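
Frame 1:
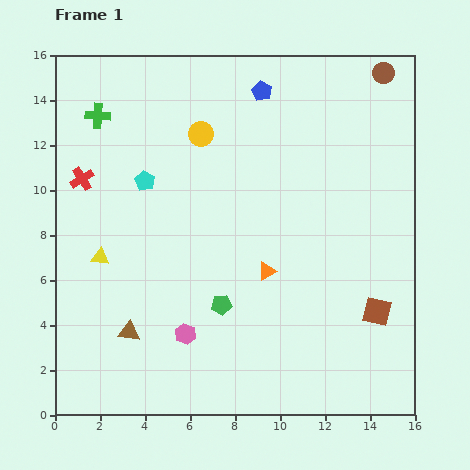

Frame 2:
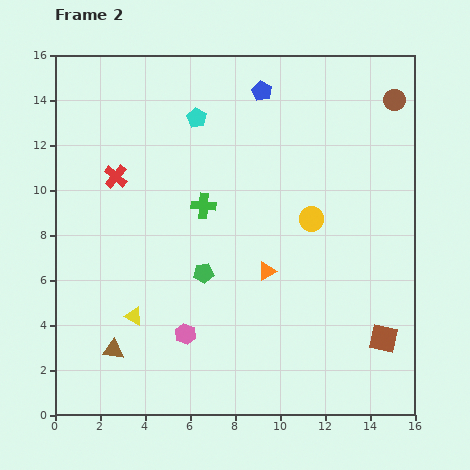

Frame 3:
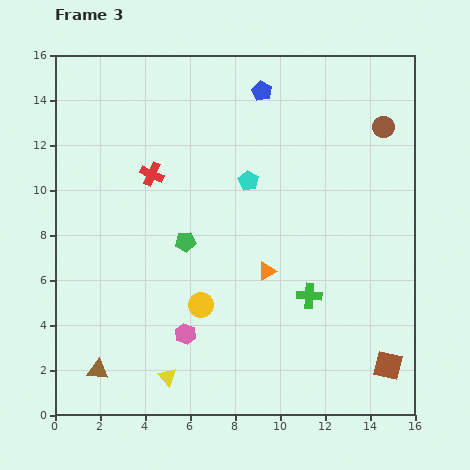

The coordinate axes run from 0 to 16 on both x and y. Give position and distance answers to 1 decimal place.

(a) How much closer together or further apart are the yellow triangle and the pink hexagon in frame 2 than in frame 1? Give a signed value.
-2.7

Distance in frame 1: 5.1. Distance in frame 2: 2.4.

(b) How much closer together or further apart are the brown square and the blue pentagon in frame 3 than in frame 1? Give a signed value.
+2.4

Distance in frame 1: 11.0. Distance in frame 3: 13.4.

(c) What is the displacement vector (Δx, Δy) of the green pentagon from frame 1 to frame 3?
(-1.6, 2.8)

The green pentagon was at (7.4, 4.9) in frame 1 and (5.8, 7.7) in frame 3.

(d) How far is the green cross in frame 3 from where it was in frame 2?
6.2

The green cross moved from (6.6, 9.3) to (11.3, 5.3), a distance of √(4.7² + 4.0²) ≈ 6.2.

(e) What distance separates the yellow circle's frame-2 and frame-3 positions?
6.2

The yellow circle moved from (11.4, 8.7) to (6.5, 4.9), a distance of √(4.9² + 3.8²) ≈ 6.2.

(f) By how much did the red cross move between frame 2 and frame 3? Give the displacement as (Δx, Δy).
(1.6, 0.1)

The red cross was at (2.7, 10.6) in frame 2 and (4.3, 10.7) in frame 3.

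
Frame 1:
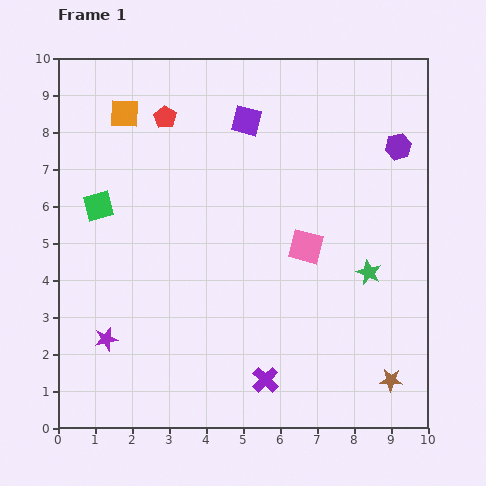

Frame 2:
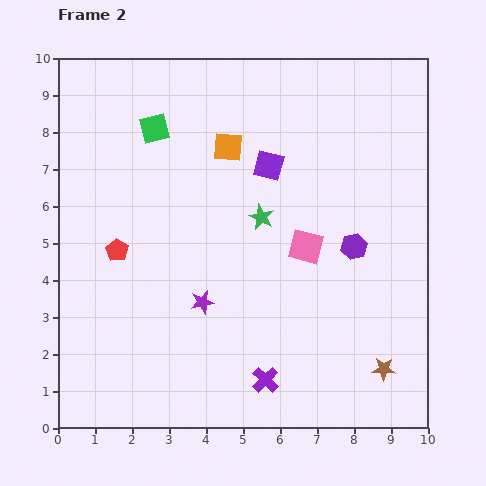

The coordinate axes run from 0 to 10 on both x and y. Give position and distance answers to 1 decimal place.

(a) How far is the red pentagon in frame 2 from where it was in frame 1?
3.8

The red pentagon moved from (2.9, 8.4) to (1.6, 4.8), a distance of √(1.3² + 3.6²) ≈ 3.8.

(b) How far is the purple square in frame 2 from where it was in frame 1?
1.3

The purple square moved from (5.1, 8.3) to (5.7, 7.1), a distance of √(0.6² + 1.2²) ≈ 1.3.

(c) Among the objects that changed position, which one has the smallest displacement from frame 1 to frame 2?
the brown star

(moved 0.4)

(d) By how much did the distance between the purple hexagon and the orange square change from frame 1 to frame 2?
-3.2

Distance in frame 1: 7.5. Distance in frame 2: 4.3.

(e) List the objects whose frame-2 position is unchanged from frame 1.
the pink square, the purple cross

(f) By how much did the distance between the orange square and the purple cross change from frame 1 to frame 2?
-1.7

Distance in frame 1: 8.1. Distance in frame 2: 6.4.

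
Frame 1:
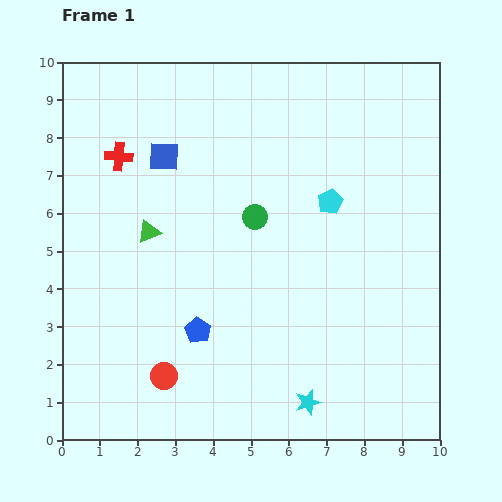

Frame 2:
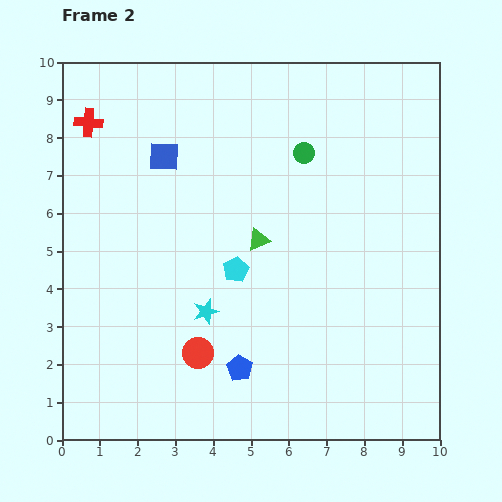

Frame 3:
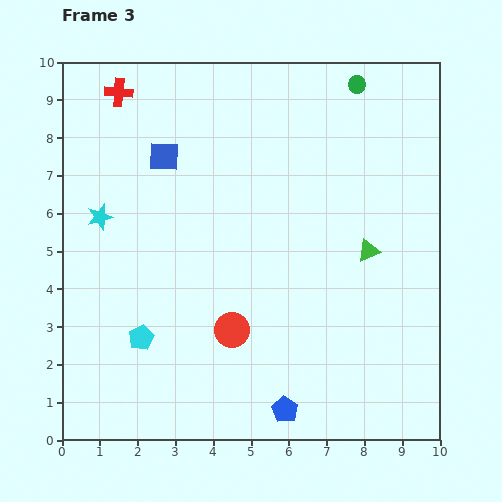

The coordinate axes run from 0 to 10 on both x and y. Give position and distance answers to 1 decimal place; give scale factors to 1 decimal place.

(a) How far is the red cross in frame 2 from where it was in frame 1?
1.2

The red cross moved from (1.5, 7.5) to (0.7, 8.4), a distance of √(0.8² + 0.9²) ≈ 1.2.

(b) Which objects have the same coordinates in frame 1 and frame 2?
the blue square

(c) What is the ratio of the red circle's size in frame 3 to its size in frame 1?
1.3×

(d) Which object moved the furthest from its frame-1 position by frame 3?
the cyan star

(moved 7.4; next 6.2)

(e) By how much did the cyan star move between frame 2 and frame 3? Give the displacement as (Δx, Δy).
(-2.8, 2.5)

The cyan star was at (3.8, 3.4) in frame 2 and (1.0, 5.9) in frame 3.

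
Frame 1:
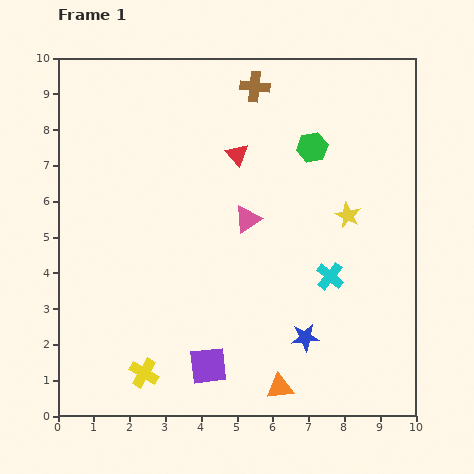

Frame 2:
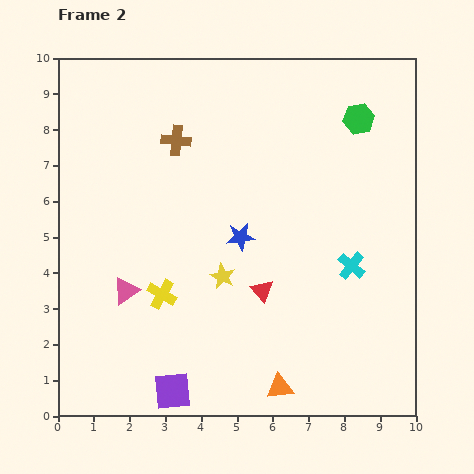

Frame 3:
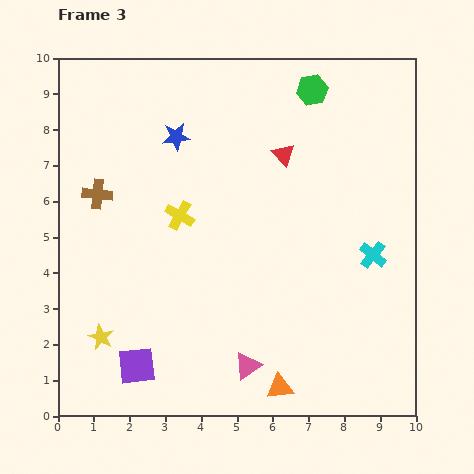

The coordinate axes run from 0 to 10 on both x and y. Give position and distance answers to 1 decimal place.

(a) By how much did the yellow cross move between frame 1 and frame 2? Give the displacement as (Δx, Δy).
(0.5, 2.2)

The yellow cross was at (2.4, 1.2) in frame 1 and (2.9, 3.4) in frame 2.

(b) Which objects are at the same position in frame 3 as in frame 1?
the orange triangle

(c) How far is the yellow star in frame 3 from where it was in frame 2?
3.8

The yellow star moved from (4.6, 3.9) to (1.2, 2.2), a distance of √(3.4² + 1.7²) ≈ 3.8.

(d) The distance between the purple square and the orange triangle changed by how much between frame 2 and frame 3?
+1.0

Distance in frame 2: 3.0. Distance in frame 3: 4.0.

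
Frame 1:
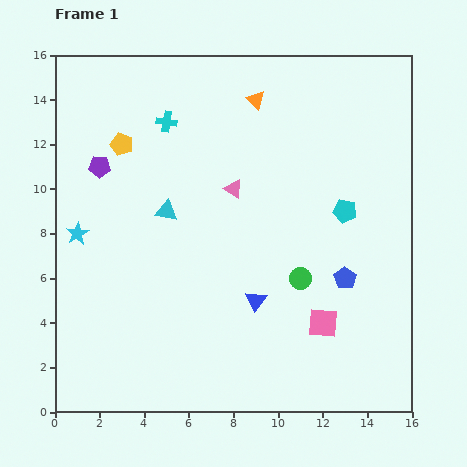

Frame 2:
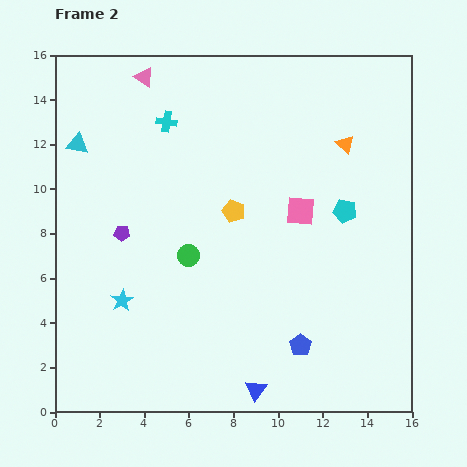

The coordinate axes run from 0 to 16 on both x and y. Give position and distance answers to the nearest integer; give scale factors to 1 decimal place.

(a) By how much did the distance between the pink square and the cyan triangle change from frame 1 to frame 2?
+1

Distance in frame 1: 9. Distance in frame 2: 10.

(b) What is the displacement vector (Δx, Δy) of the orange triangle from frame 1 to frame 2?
(4, -2)

The orange triangle was at (9, 14) in frame 1 and (13, 12) in frame 2.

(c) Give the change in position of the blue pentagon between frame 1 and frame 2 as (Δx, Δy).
(-2, -3)

The blue pentagon was at (13, 6) in frame 1 and (11, 3) in frame 2.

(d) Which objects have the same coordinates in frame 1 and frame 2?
the cyan cross, the cyan pentagon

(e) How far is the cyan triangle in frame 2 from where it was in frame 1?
5

The cyan triangle moved from (5, 9) to (1, 12), a distance of √(4² + 3²) ≈ 5.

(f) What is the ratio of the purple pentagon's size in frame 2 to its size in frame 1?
0.7×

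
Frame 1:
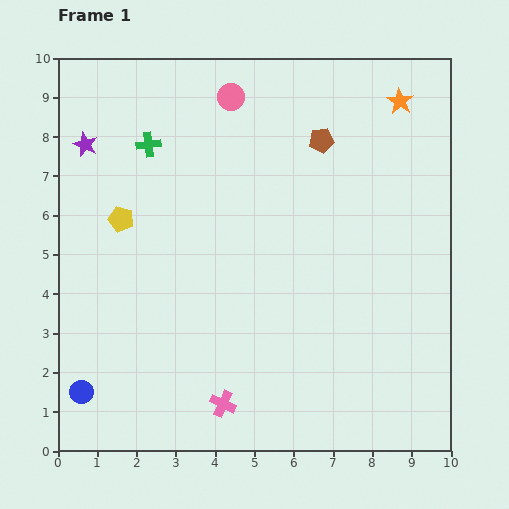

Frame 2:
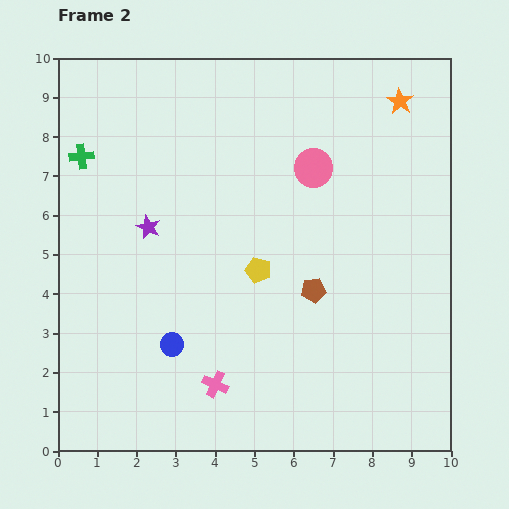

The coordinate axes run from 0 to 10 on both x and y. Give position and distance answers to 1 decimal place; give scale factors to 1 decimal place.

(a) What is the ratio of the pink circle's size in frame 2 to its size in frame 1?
1.4×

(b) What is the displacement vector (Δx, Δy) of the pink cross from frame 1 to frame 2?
(-0.2, 0.5)

The pink cross was at (4.2, 1.2) in frame 1 and (4.0, 1.7) in frame 2.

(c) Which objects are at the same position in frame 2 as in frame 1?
the orange star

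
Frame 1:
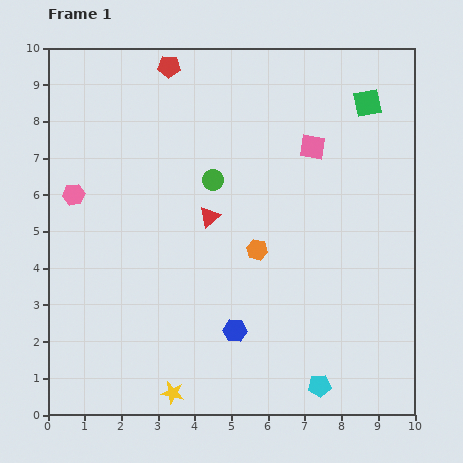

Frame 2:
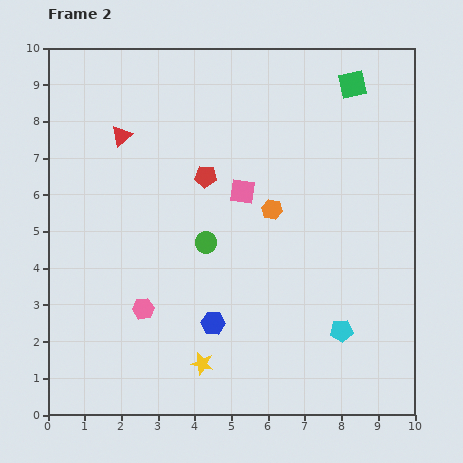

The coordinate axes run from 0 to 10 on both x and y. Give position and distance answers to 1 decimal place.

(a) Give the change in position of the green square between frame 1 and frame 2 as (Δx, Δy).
(-0.4, 0.5)

The green square was at (8.7, 8.5) in frame 1 and (8.3, 9.0) in frame 2.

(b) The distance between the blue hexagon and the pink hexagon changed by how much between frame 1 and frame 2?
-3.8

Distance in frame 1: 5.7. Distance in frame 2: 1.9.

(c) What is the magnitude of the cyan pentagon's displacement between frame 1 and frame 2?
1.6

The cyan pentagon moved from (7.4, 0.8) to (8.0, 2.3), a distance of √(0.6² + 1.5²) ≈ 1.6.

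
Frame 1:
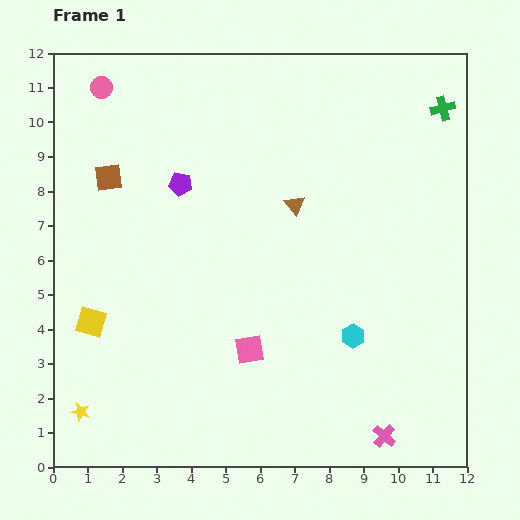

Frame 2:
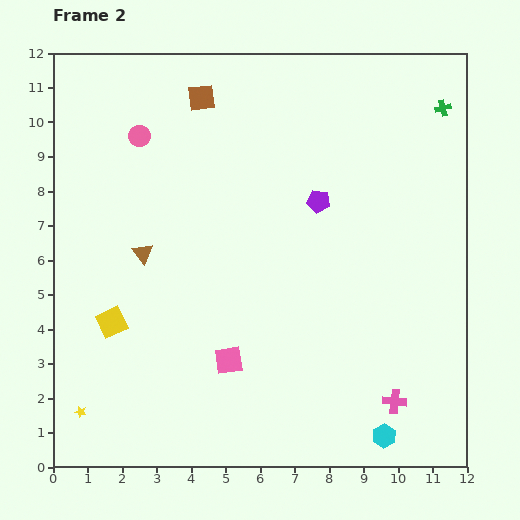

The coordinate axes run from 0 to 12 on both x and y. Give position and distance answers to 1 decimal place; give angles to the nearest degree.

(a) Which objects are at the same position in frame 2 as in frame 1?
the yellow star, the green cross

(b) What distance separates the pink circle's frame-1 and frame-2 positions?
1.8

The pink circle moved from (1.4, 11.0) to (2.5, 9.6), a distance of √(1.1² + 1.4²) ≈ 1.8.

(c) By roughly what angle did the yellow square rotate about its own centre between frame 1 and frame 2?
40° counter-clockwise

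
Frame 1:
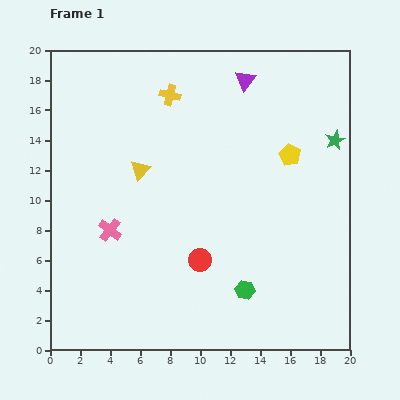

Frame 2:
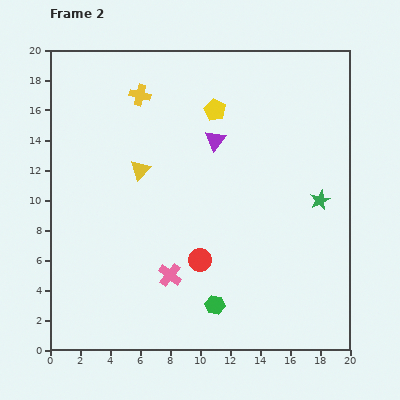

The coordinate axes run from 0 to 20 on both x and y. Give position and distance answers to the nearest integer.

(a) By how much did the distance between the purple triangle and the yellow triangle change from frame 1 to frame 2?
-4

Distance in frame 1: 9. Distance in frame 2: 5.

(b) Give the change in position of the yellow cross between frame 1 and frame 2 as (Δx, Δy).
(-2, 0)

The yellow cross was at (8, 17) in frame 1 and (6, 17) in frame 2.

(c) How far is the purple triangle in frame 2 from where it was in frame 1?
4

The purple triangle moved from (13, 18) to (11, 14), a distance of √(2² + 4²) ≈ 4.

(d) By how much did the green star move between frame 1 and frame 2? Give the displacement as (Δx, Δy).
(-1, -4)

The green star was at (19, 14) in frame 1 and (18, 10) in frame 2.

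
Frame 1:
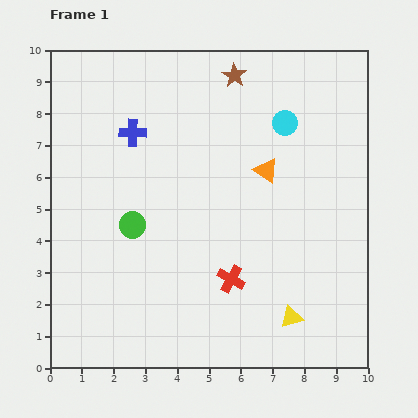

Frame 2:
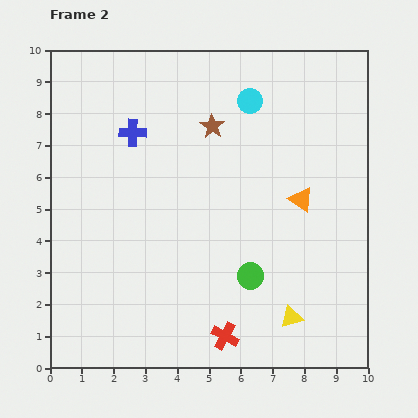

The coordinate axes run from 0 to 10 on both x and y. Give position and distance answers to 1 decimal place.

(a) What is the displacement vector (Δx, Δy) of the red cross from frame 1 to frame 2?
(-0.2, -1.8)

The red cross was at (5.7, 2.8) in frame 1 and (5.5, 1.0) in frame 2.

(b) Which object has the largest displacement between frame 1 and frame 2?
the green circle

(moved 4.0; next 1.8)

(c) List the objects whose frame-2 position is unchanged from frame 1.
the blue cross, the yellow triangle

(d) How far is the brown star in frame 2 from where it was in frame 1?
1.7

The brown star moved from (5.8, 9.2) to (5.1, 7.6), a distance of √(0.7² + 1.6²) ≈ 1.7.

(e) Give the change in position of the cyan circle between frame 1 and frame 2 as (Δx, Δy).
(-1.1, 0.7)

The cyan circle was at (7.4, 7.7) in frame 1 and (6.3, 8.4) in frame 2.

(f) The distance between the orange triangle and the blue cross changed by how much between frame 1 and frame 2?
+1.3

Distance in frame 1: 4.4. Distance in frame 2: 5.7.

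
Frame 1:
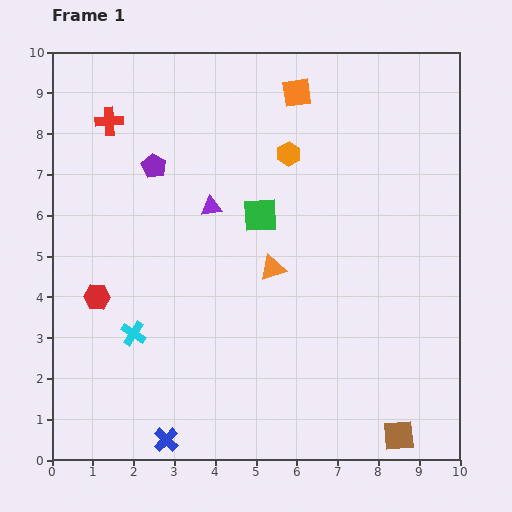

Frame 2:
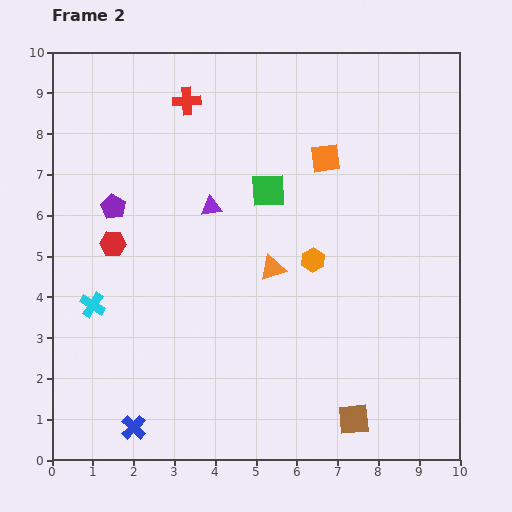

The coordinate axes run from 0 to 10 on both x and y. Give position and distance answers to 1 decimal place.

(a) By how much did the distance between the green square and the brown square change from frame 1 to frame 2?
-0.4

Distance in frame 1: 6.4. Distance in frame 2: 6.0.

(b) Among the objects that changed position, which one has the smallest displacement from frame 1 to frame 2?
the green square

(moved 0.6)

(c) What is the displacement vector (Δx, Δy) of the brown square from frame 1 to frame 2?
(-1.1, 0.4)

The brown square was at (8.5, 0.6) in frame 1 and (7.4, 1.0) in frame 2.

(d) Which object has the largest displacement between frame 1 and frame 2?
the orange hexagon

(moved 2.7; next 2.0)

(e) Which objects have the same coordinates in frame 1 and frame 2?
the orange triangle, the purple triangle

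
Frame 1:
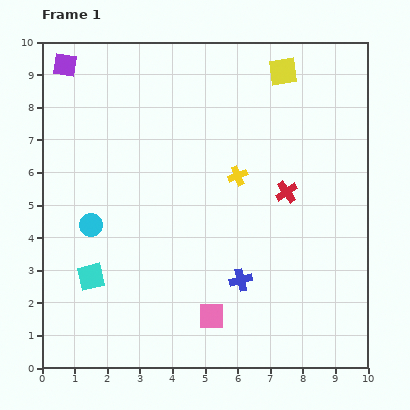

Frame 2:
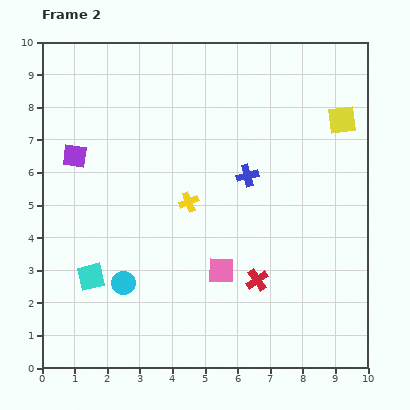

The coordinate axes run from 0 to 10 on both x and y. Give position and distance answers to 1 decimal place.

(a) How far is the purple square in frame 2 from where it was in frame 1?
2.8

The purple square moved from (0.7, 9.3) to (1.0, 6.5), a distance of √(0.3² + 2.8²) ≈ 2.8.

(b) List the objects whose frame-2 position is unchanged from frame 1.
the cyan square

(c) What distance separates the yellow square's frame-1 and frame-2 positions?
2.3

The yellow square moved from (7.4, 9.1) to (9.2, 7.6), a distance of √(1.8² + 1.5²) ≈ 2.3.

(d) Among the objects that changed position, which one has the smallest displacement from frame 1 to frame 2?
the pink square

(moved 1.4)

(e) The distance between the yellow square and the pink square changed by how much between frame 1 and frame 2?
-1.9

Distance in frame 1: 7.8. Distance in frame 2: 5.9.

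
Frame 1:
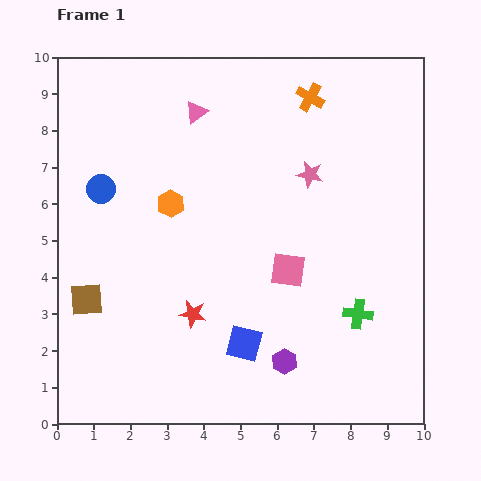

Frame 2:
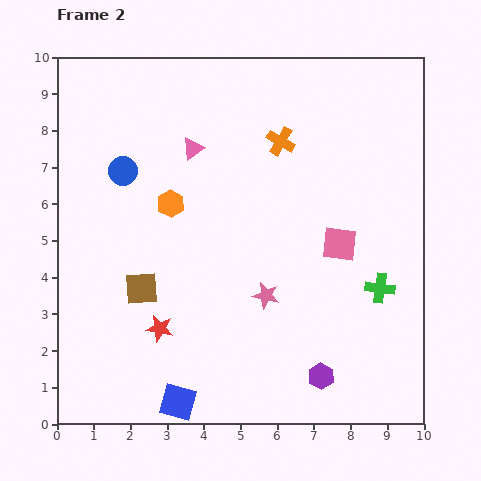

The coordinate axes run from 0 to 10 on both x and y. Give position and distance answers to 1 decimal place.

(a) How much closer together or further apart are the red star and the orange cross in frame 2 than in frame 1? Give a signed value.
-0.6

Distance in frame 1: 6.7. Distance in frame 2: 6.1.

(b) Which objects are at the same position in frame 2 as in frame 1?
the orange hexagon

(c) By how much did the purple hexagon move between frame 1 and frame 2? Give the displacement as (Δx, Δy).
(1.0, -0.4)

The purple hexagon was at (6.2, 1.7) in frame 1 and (7.2, 1.3) in frame 2.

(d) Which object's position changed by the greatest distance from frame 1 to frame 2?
the pink star

(moved 3.5; next 2.4)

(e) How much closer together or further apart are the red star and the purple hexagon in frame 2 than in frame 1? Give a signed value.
+1.8

Distance in frame 1: 2.8. Distance in frame 2: 4.6.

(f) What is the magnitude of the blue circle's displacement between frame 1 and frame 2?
0.8

The blue circle moved from (1.2, 6.4) to (1.8, 6.9), a distance of √(0.6² + 0.5²) ≈ 0.8.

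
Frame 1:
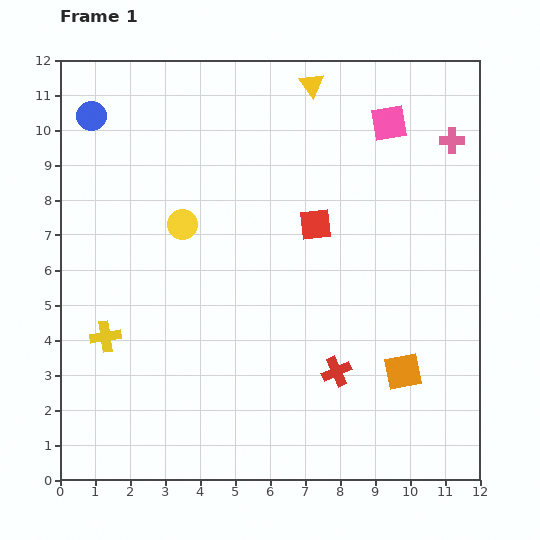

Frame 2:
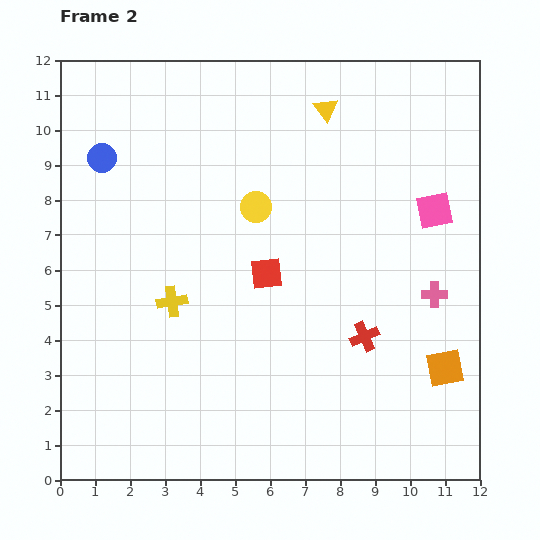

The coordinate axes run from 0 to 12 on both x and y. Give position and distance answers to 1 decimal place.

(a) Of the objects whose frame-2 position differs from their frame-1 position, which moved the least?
the yellow triangle

(moved 0.8)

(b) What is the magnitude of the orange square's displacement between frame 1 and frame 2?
1.2

The orange square moved from (9.8, 3.1) to (11.0, 3.2), a distance of √(1.2² + 0.1²) ≈ 1.2.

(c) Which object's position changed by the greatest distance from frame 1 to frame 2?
the pink cross

(moved 4.4; next 2.8)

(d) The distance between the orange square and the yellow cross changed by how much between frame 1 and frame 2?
-0.6

Distance in frame 1: 8.6. Distance in frame 2: 8.0.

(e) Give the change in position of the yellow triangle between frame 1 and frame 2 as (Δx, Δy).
(0.4, -0.7)

The yellow triangle was at (7.2, 11.3) in frame 1 and (7.6, 10.6) in frame 2.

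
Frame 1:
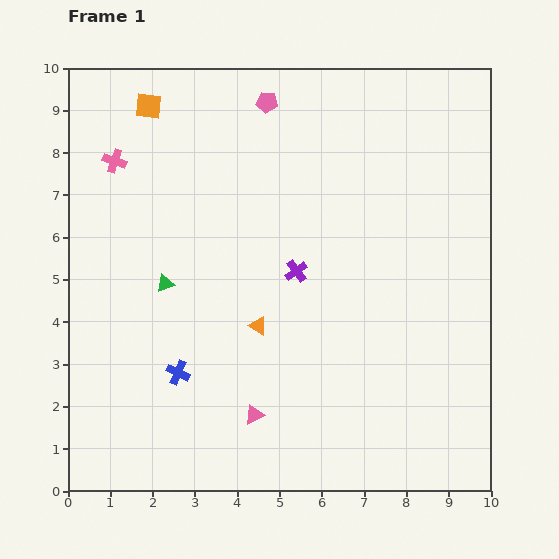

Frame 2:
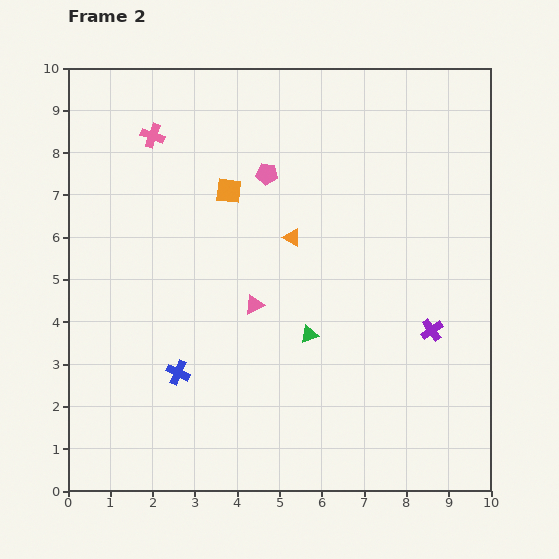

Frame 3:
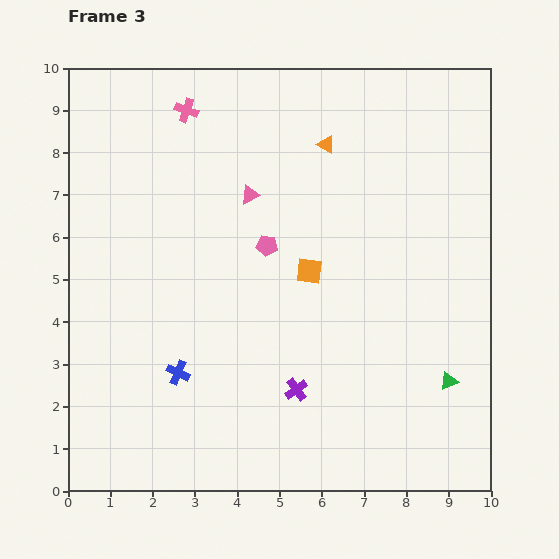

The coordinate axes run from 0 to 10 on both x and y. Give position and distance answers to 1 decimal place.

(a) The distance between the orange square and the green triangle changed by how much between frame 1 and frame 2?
-0.3

Distance in frame 1: 4.2. Distance in frame 2: 3.9.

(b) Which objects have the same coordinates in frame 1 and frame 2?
the blue cross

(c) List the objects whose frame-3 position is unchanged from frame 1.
the blue cross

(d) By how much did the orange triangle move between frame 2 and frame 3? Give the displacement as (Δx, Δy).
(0.8, 2.2)

The orange triangle was at (5.3, 6.0) in frame 2 and (6.1, 8.2) in frame 3.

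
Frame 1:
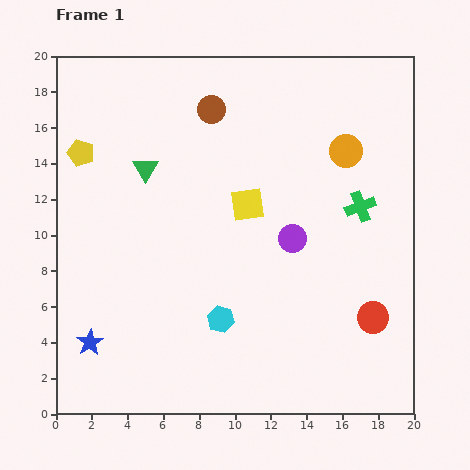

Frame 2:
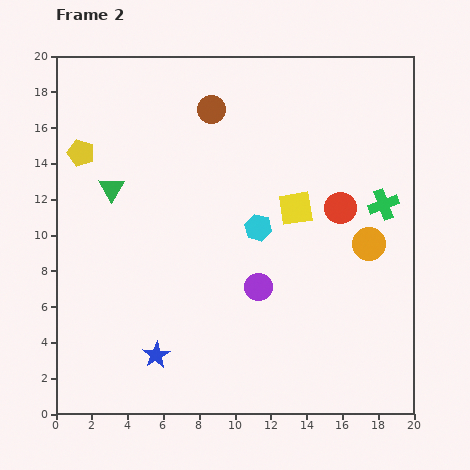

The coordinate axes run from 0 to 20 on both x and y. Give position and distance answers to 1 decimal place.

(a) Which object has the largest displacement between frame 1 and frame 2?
the red circle

(moved 6.4; next 5.5)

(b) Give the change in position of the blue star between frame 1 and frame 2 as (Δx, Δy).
(3.7, -0.7)

The blue star was at (1.9, 4.0) in frame 1 and (5.6, 3.3) in frame 2.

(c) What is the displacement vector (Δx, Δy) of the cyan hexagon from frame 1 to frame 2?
(2.1, 5.1)

The cyan hexagon was at (9.2, 5.3) in frame 1 and (11.3, 10.4) in frame 2.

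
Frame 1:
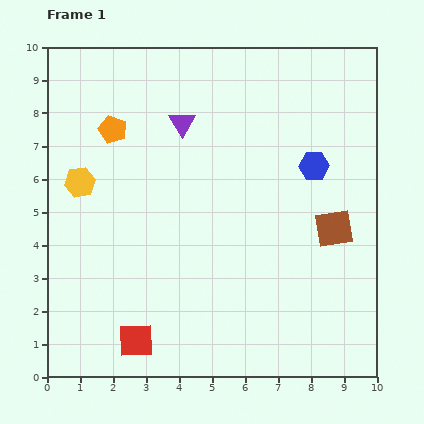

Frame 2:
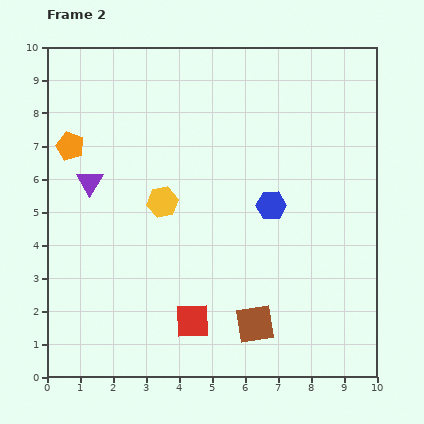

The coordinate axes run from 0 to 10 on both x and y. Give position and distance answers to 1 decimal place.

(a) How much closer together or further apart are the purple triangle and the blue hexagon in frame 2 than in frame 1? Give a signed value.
+1.3

Distance in frame 1: 4.2. Distance in frame 2: 5.5.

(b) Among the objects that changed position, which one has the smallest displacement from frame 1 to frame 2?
the orange pentagon

(moved 1.4)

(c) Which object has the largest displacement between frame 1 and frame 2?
the brown square

(moved 3.8; next 3.3)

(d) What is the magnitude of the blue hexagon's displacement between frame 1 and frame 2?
1.8

The blue hexagon moved from (8.1, 6.4) to (6.8, 5.2), a distance of √(1.3² + 1.2²) ≈ 1.8.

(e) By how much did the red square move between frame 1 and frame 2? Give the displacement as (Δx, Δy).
(1.7, 0.6)

The red square was at (2.7, 1.1) in frame 1 and (4.4, 1.7) in frame 2.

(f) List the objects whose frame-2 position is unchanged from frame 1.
none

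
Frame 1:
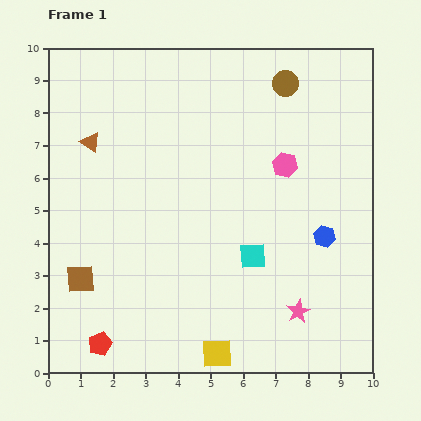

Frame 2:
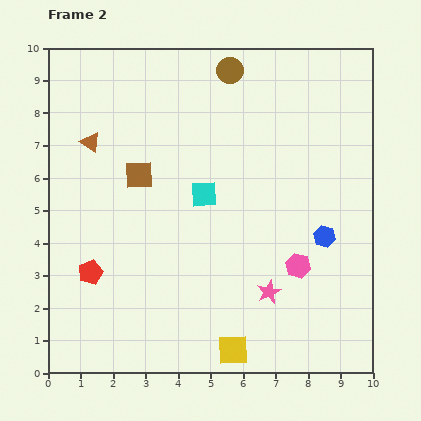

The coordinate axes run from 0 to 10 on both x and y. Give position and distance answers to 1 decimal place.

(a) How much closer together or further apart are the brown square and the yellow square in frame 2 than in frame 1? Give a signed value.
+1.3

Distance in frame 1: 4.8. Distance in frame 2: 6.1.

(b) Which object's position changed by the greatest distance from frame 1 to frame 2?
the brown square

(moved 3.7; next 3.1)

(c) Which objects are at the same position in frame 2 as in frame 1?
the brown triangle, the blue hexagon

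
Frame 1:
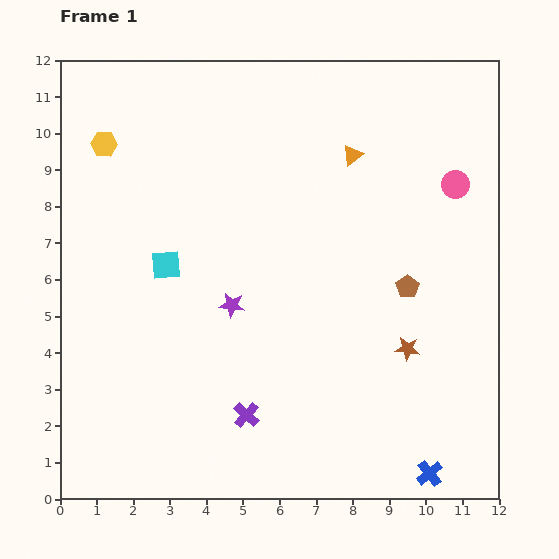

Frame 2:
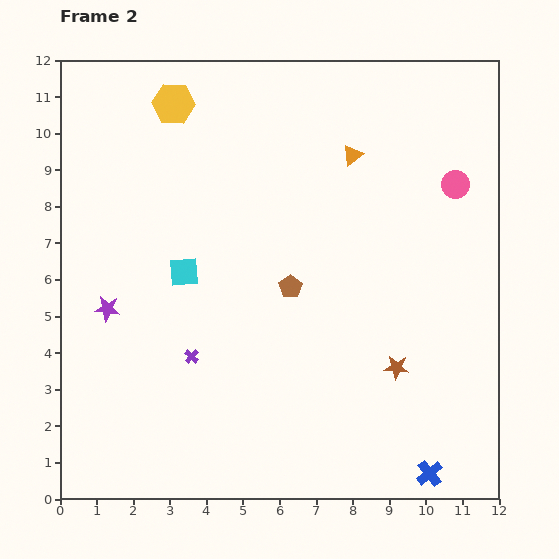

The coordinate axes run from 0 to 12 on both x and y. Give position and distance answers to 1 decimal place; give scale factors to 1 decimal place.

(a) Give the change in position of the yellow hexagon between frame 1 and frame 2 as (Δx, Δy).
(1.9, 1.1)

The yellow hexagon was at (1.2, 9.7) in frame 1 and (3.1, 10.8) in frame 2.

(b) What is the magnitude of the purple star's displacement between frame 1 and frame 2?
3.4

The purple star moved from (4.7, 5.3) to (1.3, 5.2), a distance of √(3.4² + 0.1²) ≈ 3.4.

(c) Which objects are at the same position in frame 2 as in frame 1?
the pink circle, the blue cross, the orange triangle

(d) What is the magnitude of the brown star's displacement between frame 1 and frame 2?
0.6

The brown star moved from (9.5, 4.1) to (9.2, 3.6), a distance of √(0.3² + 0.5²) ≈ 0.6.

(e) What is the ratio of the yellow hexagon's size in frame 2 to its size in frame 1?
1.6×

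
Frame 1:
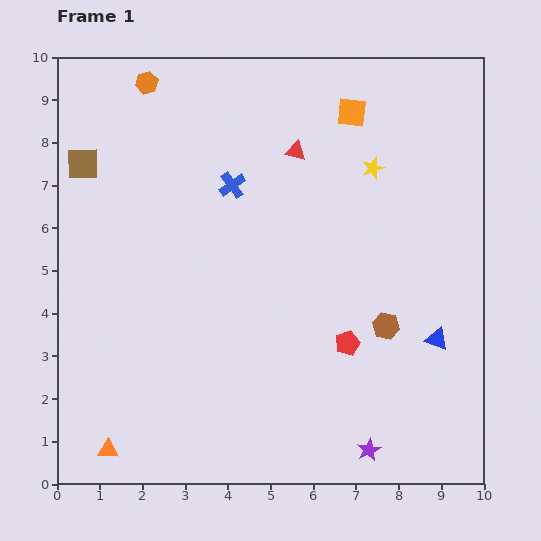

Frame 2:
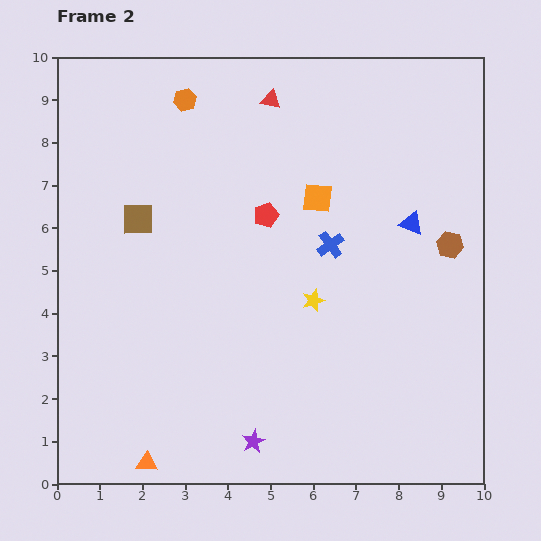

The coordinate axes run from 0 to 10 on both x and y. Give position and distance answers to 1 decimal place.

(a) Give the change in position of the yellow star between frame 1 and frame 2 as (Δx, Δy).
(-1.4, -3.1)

The yellow star was at (7.4, 7.4) in frame 1 and (6.0, 4.3) in frame 2.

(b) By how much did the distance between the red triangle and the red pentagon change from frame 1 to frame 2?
-2.0

Distance in frame 1: 4.7. Distance in frame 2: 2.7.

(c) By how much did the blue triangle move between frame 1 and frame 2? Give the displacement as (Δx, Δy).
(-0.6, 2.7)

The blue triangle was at (8.9, 3.4) in frame 1 and (8.3, 6.1) in frame 2.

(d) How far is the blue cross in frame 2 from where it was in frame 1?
2.7

The blue cross moved from (4.1, 7.0) to (6.4, 5.6), a distance of √(2.3² + 1.4²) ≈ 2.7.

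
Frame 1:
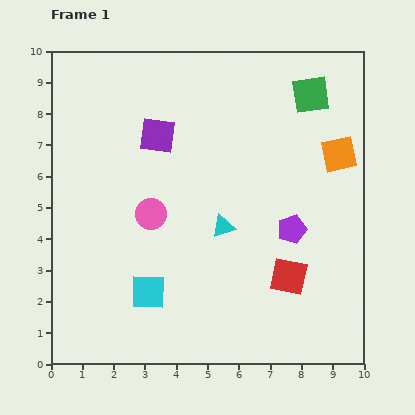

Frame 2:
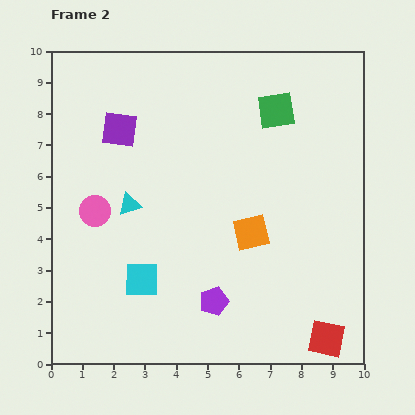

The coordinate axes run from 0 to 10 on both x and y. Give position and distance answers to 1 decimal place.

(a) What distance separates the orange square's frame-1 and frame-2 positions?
3.8

The orange square moved from (9.2, 6.7) to (6.4, 4.2), a distance of √(2.8² + 2.5²) ≈ 3.8.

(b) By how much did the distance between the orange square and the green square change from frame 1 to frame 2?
+1.9

Distance in frame 1: 2.1. Distance in frame 2: 4.0.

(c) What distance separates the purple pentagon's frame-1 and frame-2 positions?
3.4

The purple pentagon moved from (7.7, 4.3) to (5.2, 2.0), a distance of √(2.5² + 2.3²) ≈ 3.4.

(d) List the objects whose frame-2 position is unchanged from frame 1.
none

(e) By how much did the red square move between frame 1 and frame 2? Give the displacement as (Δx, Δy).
(1.2, -2.0)

The red square was at (7.6, 2.8) in frame 1 and (8.8, 0.8) in frame 2.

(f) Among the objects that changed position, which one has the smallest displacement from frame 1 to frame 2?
the cyan square

(moved 0.4)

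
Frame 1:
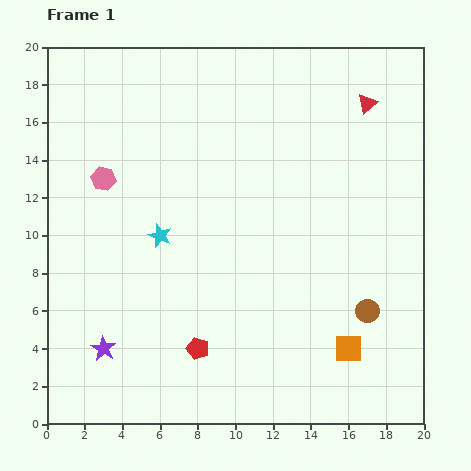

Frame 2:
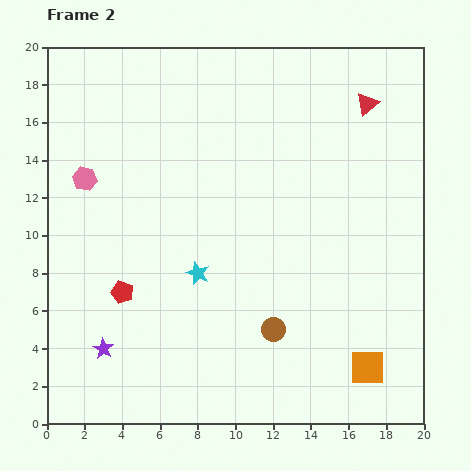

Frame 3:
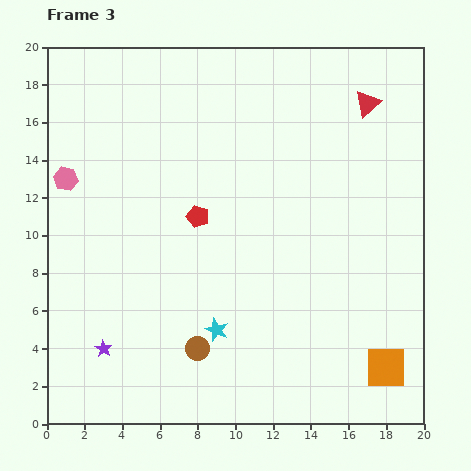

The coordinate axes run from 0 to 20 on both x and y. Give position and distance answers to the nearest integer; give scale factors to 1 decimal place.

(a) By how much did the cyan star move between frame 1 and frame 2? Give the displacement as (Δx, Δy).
(2, -2)

The cyan star was at (6, 10) in frame 1 and (8, 8) in frame 2.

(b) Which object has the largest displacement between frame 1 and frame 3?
the brown circle

(moved 9; next 7)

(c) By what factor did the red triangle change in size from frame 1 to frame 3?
1.4×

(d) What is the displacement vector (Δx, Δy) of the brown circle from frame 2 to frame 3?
(-4, -1)

The brown circle was at (12, 5) in frame 2 and (8, 4) in frame 3.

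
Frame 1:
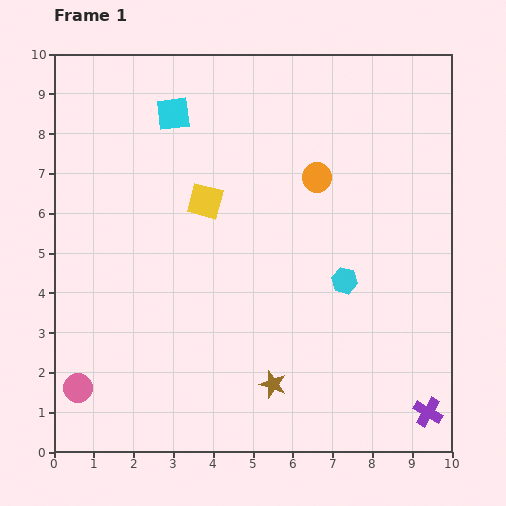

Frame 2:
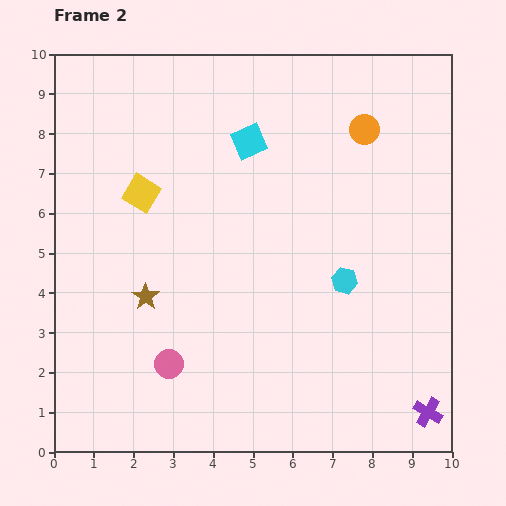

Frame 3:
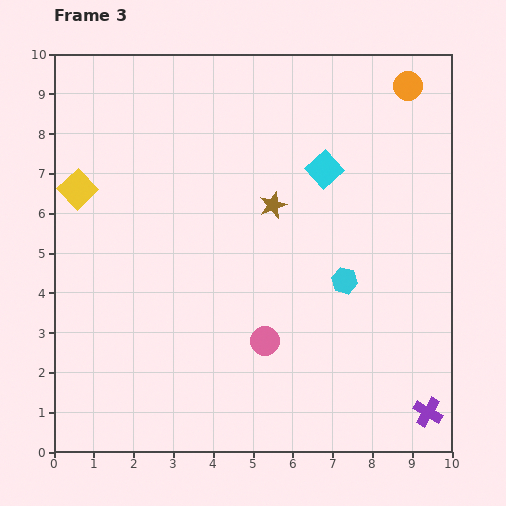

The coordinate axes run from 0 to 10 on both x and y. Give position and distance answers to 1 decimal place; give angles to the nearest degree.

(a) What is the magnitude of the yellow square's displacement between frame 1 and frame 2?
1.6

The yellow square moved from (3.8, 6.3) to (2.2, 6.5), a distance of √(1.6² + 0.2²) ≈ 1.6.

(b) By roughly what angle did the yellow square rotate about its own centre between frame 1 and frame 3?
32° clockwise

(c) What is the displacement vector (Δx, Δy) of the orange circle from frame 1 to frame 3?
(2.3, 2.3)

The orange circle was at (6.6, 6.9) in frame 1 and (8.9, 9.2) in frame 3.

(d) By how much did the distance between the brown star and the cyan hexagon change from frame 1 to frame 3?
-0.6

Distance in frame 1: 3.2. Distance in frame 3: 2.6.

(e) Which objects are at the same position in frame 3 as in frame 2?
the cyan hexagon, the purple cross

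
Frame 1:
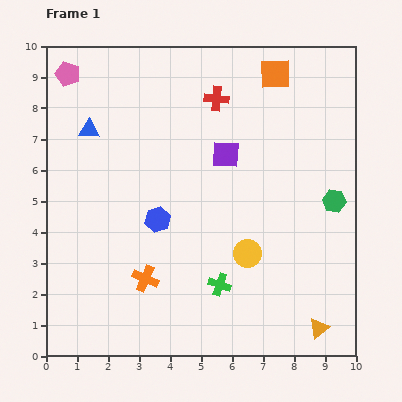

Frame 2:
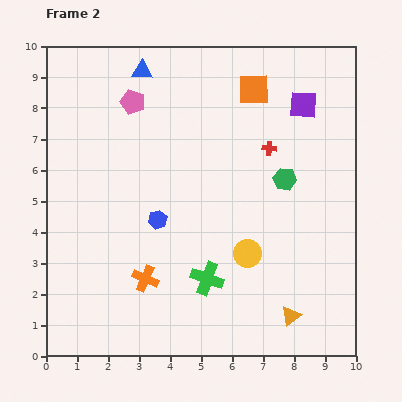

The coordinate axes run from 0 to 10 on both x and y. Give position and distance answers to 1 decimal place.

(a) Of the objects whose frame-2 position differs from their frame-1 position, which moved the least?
the green cross

(moved 0.4)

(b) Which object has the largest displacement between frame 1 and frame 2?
the purple square

(moved 3.0; next 2.5)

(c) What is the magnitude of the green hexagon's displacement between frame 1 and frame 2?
1.7

The green hexagon moved from (9.3, 5.0) to (7.7, 5.7), a distance of √(1.6² + 0.7²) ≈ 1.7.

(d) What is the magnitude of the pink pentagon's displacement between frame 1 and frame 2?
2.3

The pink pentagon moved from (0.7, 9.1) to (2.8, 8.2), a distance of √(2.1² + 0.9²) ≈ 2.3.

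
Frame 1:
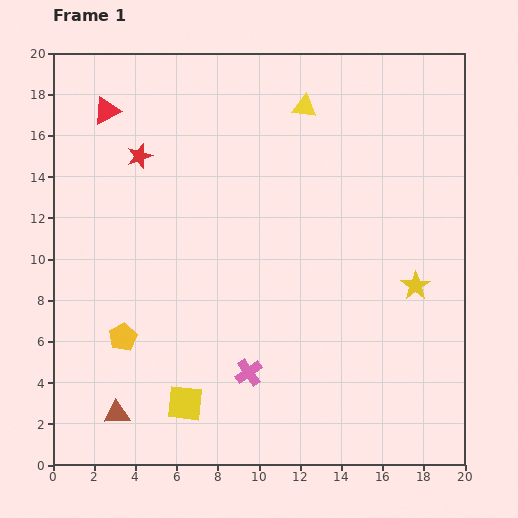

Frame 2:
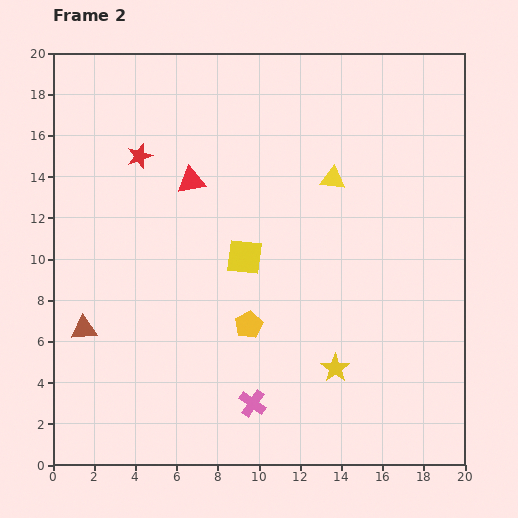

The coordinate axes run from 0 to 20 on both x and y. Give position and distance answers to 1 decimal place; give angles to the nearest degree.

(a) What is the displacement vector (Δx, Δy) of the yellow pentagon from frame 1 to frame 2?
(6.1, 0.6)

The yellow pentagon was at (3.4, 6.2) in frame 1 and (9.5, 6.8) in frame 2.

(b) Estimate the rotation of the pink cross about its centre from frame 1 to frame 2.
21° counter-clockwise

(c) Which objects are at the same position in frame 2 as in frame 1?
the red star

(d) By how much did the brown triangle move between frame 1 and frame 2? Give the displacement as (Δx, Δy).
(-1.6, 4.1)

The brown triangle was at (3.1, 2.5) in frame 1 and (1.5, 6.6) in frame 2.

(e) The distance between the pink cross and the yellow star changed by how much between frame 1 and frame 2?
-4.8

Distance in frame 1: 9.1. Distance in frame 2: 4.3.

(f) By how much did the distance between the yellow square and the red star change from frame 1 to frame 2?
-5.1

Distance in frame 1: 12.2. Distance in frame 2: 7.1.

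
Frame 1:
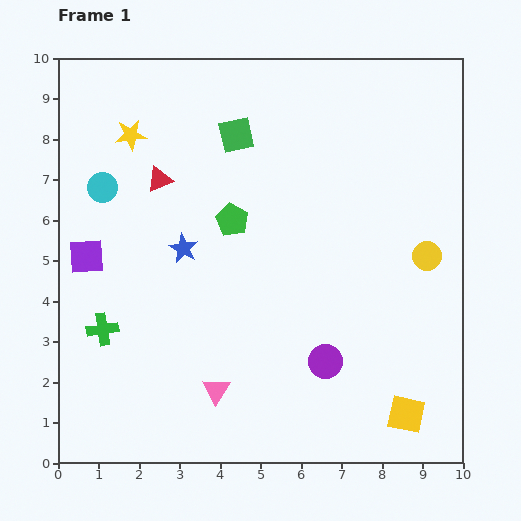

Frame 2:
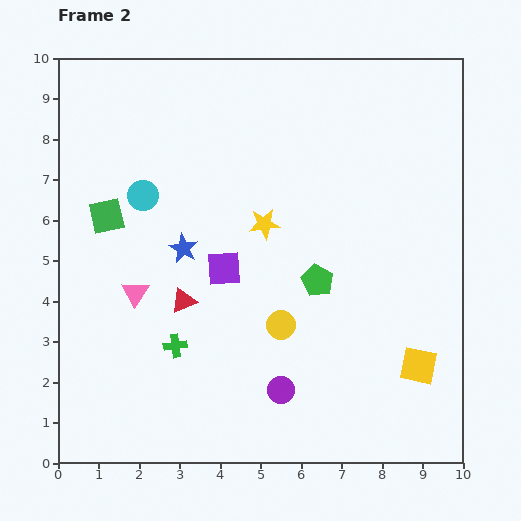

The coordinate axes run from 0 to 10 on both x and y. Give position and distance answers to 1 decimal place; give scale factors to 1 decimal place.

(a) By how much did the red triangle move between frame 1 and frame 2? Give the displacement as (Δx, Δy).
(0.6, -3.0)

The red triangle was at (2.5, 7.0) in frame 1 and (3.1, 4.0) in frame 2.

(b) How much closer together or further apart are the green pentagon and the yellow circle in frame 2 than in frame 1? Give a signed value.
-3.5

Distance in frame 1: 4.9. Distance in frame 2: 1.4.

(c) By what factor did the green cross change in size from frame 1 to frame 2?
0.7×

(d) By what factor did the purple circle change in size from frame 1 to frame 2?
0.8×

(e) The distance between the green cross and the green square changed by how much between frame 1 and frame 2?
-2.2

Distance in frame 1: 5.8. Distance in frame 2: 3.6.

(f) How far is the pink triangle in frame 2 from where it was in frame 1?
3.1

The pink triangle moved from (3.9, 1.8) to (1.9, 4.2), a distance of √(2.0² + 2.4²) ≈ 3.1.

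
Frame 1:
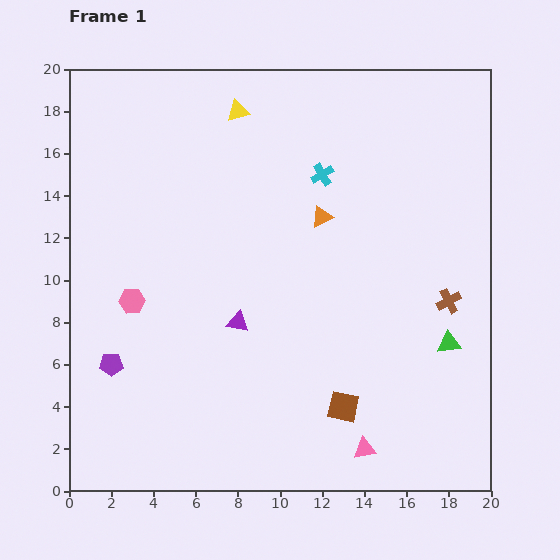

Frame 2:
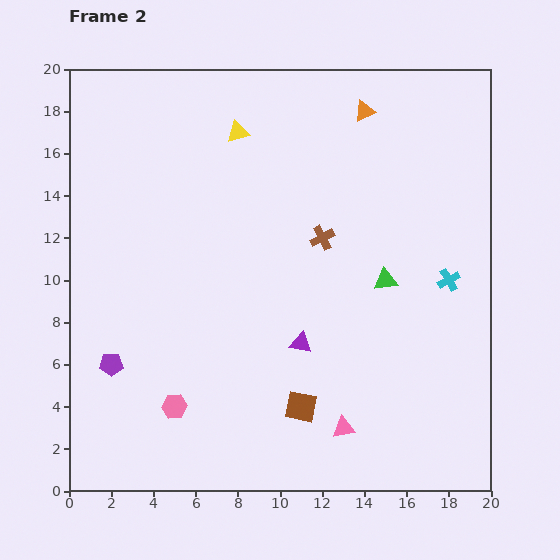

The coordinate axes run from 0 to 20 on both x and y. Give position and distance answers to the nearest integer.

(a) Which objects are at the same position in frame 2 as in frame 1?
the purple pentagon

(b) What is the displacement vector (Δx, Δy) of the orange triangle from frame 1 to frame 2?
(2, 5)

The orange triangle was at (12, 13) in frame 1 and (14, 18) in frame 2.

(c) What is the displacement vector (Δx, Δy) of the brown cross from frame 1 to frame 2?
(-6, 3)

The brown cross was at (18, 9) in frame 1 and (12, 12) in frame 2.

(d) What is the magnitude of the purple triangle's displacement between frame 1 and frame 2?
3

The purple triangle moved from (8, 8) to (11, 7), a distance of √(3² + 1²) ≈ 3.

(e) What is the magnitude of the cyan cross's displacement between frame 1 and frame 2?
8

The cyan cross moved from (12, 15) to (18, 10), a distance of √(6² + 5²) ≈ 8.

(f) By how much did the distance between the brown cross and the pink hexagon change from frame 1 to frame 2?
-4

Distance in frame 1: 15. Distance in frame 2: 11.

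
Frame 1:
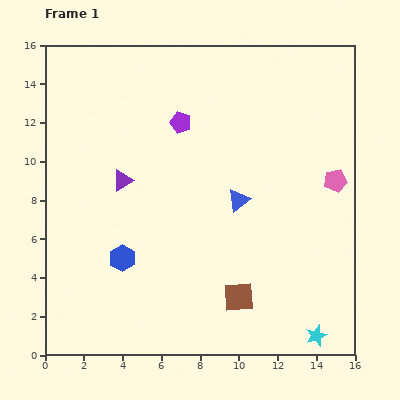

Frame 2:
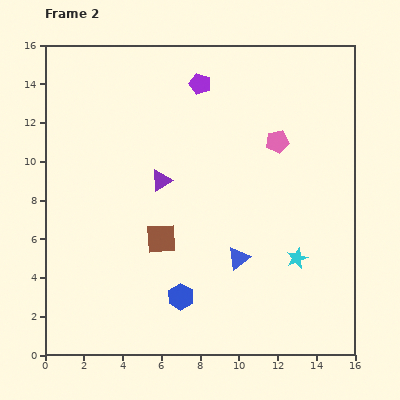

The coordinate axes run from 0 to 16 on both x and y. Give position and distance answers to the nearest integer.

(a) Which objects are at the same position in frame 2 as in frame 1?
none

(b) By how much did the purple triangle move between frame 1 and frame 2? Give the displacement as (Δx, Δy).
(2, 0)

The purple triangle was at (4, 9) in frame 1 and (6, 9) in frame 2.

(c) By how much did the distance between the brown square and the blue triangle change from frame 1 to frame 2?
-1

Distance in frame 1: 5. Distance in frame 2: 4.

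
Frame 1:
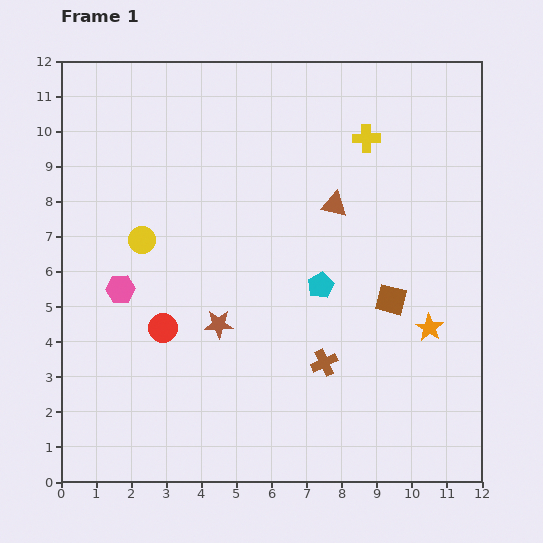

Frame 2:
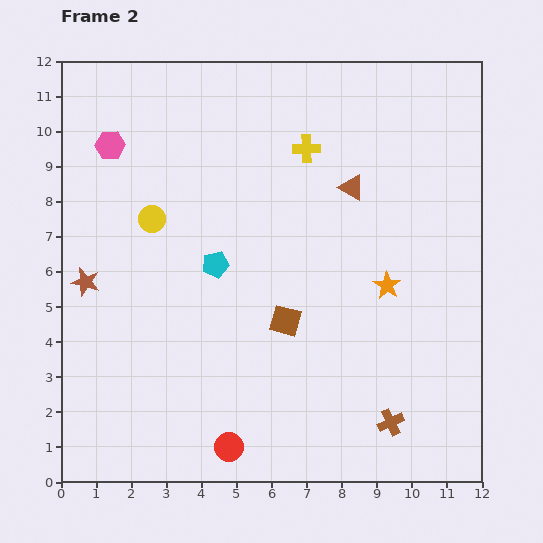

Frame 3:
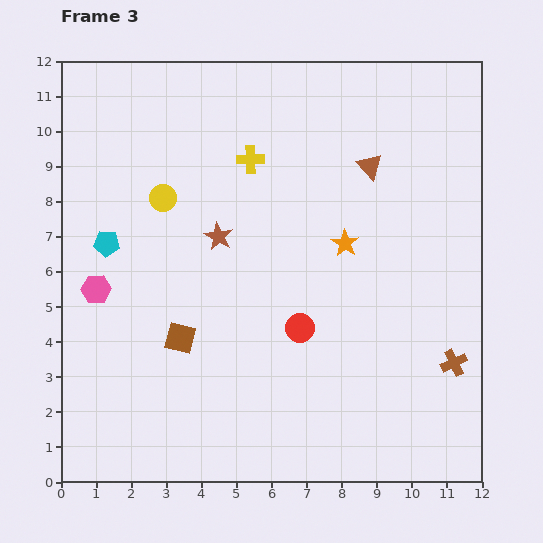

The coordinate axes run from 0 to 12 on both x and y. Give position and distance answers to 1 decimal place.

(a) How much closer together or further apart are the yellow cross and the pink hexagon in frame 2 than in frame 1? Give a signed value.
-2.6

Distance in frame 1: 8.2. Distance in frame 2: 5.6.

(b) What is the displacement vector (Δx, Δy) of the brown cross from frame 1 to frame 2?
(1.9, -1.7)

The brown cross was at (7.5, 3.4) in frame 1 and (9.4, 1.7) in frame 2.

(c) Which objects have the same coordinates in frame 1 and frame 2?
none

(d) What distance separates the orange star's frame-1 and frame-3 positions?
3.4

The orange star moved from (10.5, 4.4) to (8.1, 6.8), a distance of √(2.4² + 2.4²) ≈ 3.4.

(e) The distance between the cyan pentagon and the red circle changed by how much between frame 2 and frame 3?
+0.8

Distance in frame 2: 5.2. Distance in frame 3: 6.0.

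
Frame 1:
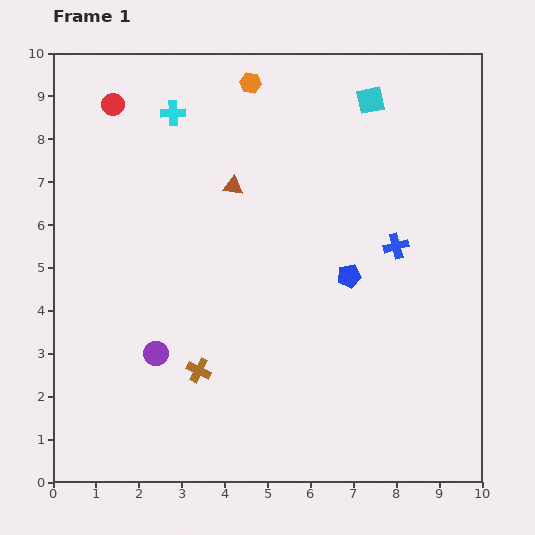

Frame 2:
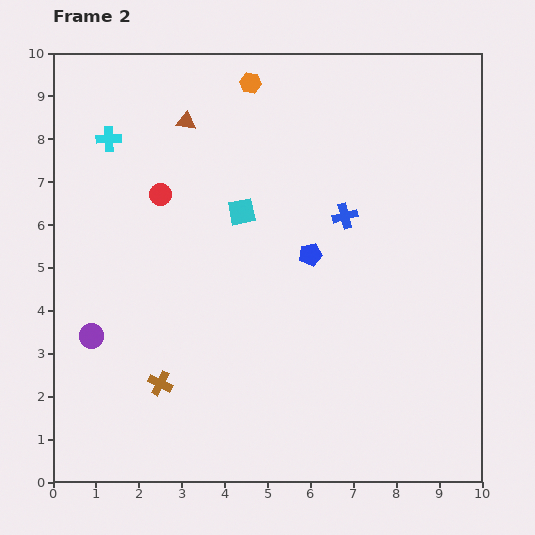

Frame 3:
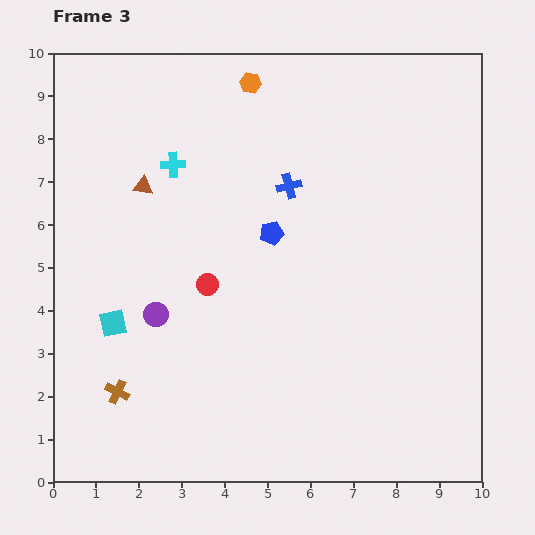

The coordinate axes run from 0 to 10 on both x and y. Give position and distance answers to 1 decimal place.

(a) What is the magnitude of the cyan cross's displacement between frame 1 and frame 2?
1.6

The cyan cross moved from (2.8, 8.6) to (1.3, 8.0), a distance of √(1.5² + 0.6²) ≈ 1.6.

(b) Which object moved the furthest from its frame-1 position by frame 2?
the cyan square

(moved 4.0; next 2.4)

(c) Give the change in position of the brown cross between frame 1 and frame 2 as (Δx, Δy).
(-0.9, -0.3)

The brown cross was at (3.4, 2.6) in frame 1 and (2.5, 2.3) in frame 2.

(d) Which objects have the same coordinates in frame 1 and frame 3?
the orange hexagon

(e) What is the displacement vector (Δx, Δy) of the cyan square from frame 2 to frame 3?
(-3.0, -2.6)

The cyan square was at (4.4, 6.3) in frame 2 and (1.4, 3.7) in frame 3.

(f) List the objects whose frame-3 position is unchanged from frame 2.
the orange hexagon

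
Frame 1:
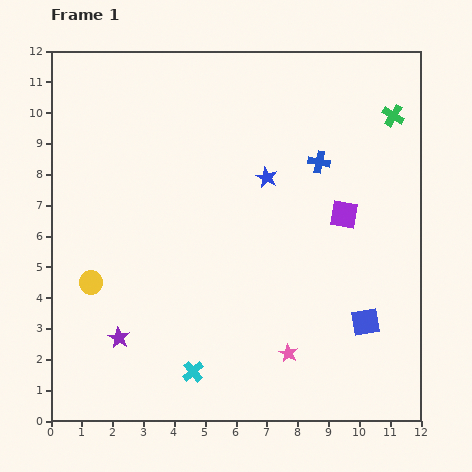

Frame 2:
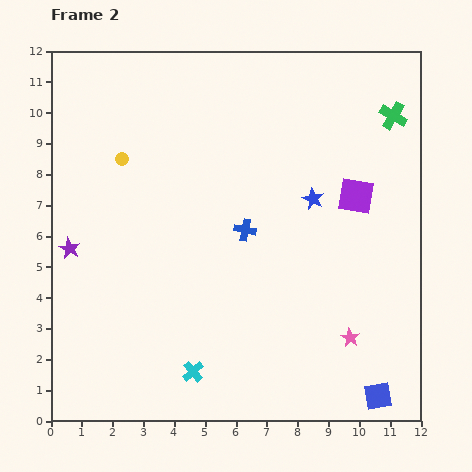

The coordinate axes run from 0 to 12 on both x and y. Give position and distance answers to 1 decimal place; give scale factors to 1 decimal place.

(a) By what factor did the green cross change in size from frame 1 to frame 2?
1.3×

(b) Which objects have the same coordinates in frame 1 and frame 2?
the cyan cross, the green cross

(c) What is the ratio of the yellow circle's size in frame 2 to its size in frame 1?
0.6×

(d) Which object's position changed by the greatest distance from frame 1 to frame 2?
the yellow circle

(moved 4.1; next 3.3)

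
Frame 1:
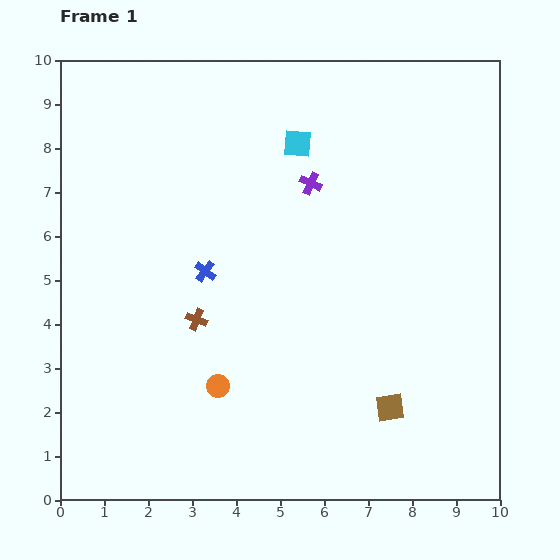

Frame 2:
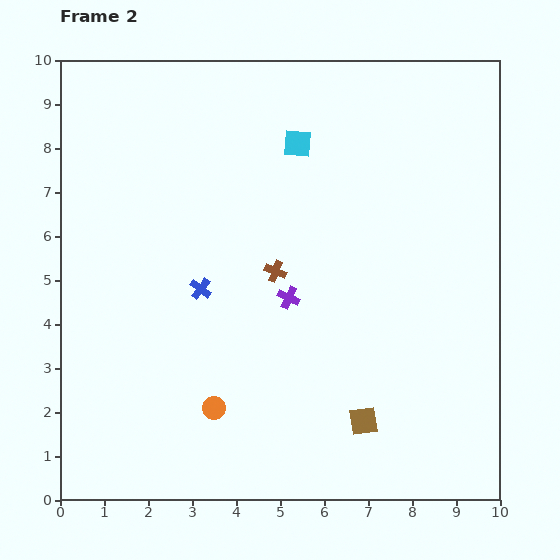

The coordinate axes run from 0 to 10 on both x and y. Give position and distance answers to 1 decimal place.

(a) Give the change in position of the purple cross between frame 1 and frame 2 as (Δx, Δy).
(-0.5, -2.6)

The purple cross was at (5.7, 7.2) in frame 1 and (5.2, 4.6) in frame 2.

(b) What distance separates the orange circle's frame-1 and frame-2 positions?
0.5

The orange circle moved from (3.6, 2.6) to (3.5, 2.1), a distance of √(0.1² + 0.5²) ≈ 0.5.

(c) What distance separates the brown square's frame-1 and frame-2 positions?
0.7

The brown square moved from (7.5, 2.1) to (6.9, 1.8), a distance of √(0.6² + 0.3²) ≈ 0.7.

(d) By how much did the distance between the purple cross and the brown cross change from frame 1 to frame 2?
-3.3

Distance in frame 1: 4.0. Distance in frame 2: 0.7.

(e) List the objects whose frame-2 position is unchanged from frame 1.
the cyan square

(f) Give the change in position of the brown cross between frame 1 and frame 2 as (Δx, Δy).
(1.8, 1.1)

The brown cross was at (3.1, 4.1) in frame 1 and (4.9, 5.2) in frame 2.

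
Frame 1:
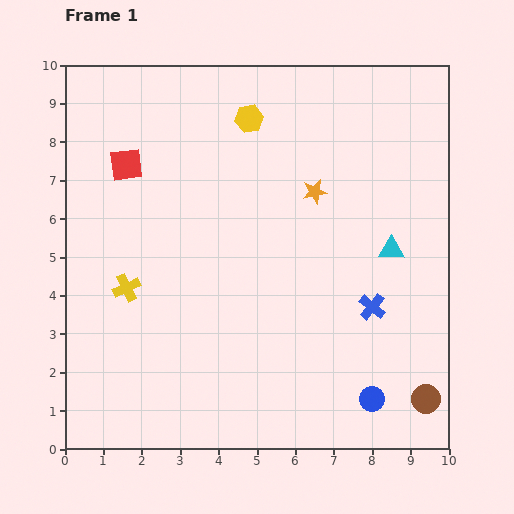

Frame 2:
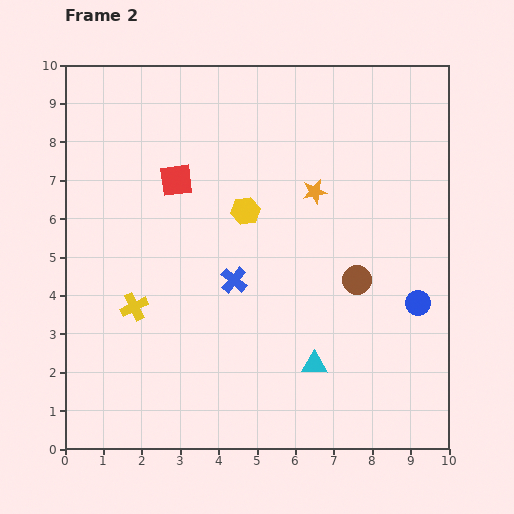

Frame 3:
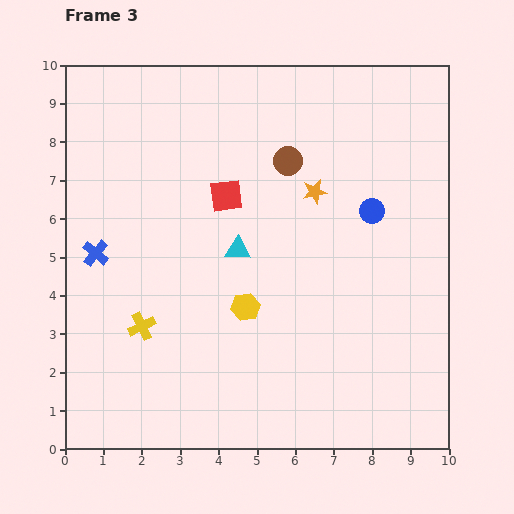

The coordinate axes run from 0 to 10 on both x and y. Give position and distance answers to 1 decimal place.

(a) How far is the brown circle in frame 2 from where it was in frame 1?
3.6

The brown circle moved from (9.4, 1.3) to (7.6, 4.4), a distance of √(1.8² + 3.1²) ≈ 3.6.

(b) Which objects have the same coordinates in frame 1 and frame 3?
the orange star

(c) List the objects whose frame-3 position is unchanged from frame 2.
the orange star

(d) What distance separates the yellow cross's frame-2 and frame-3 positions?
0.5

The yellow cross moved from (1.8, 3.7) to (2.0, 3.2), a distance of √(0.2² + 0.5²) ≈ 0.5.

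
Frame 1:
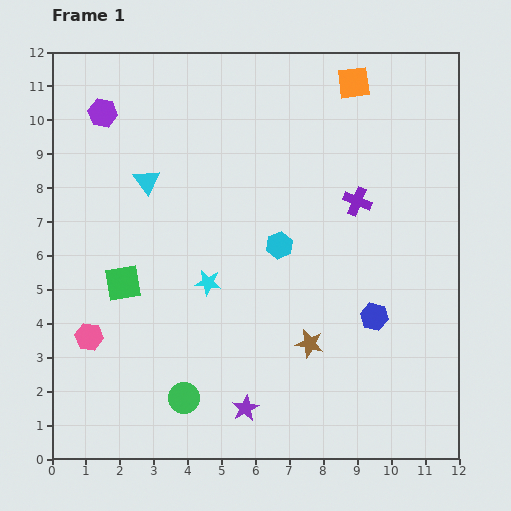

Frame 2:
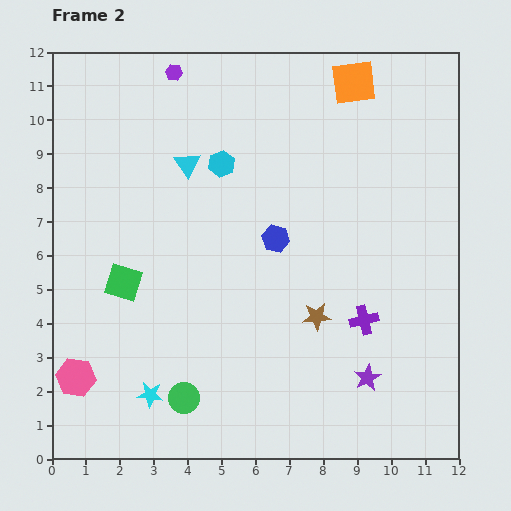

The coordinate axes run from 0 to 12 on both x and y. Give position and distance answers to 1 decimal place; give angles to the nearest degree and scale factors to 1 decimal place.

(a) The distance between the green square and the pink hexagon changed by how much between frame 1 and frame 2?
+1.2

Distance in frame 1: 1.9. Distance in frame 2: 3.1.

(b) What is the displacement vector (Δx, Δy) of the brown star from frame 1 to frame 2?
(0.2, 0.8)

The brown star was at (7.6, 3.4) in frame 1 and (7.8, 4.2) in frame 2.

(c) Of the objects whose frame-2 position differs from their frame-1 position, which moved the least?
the brown star

(moved 0.8)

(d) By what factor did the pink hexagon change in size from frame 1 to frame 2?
1.4×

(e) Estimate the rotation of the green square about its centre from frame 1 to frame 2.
26° clockwise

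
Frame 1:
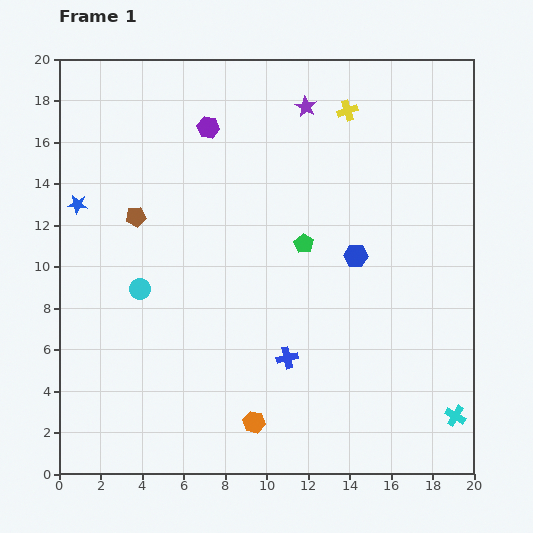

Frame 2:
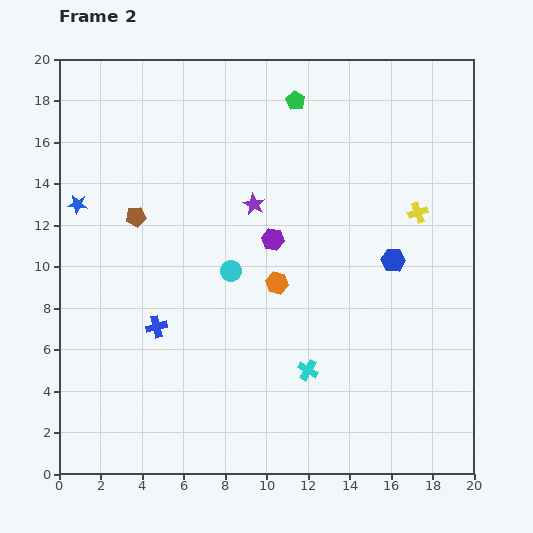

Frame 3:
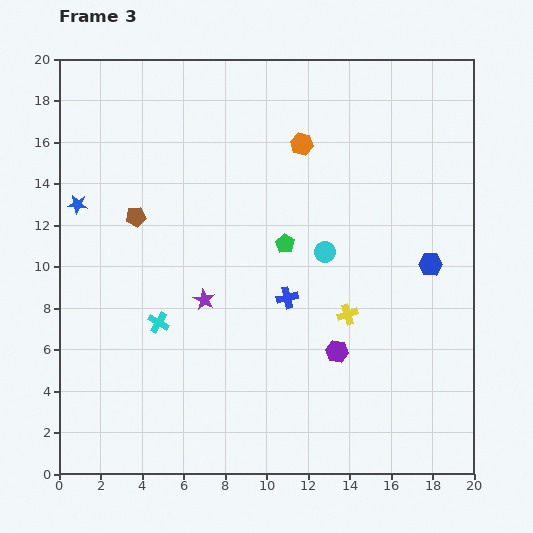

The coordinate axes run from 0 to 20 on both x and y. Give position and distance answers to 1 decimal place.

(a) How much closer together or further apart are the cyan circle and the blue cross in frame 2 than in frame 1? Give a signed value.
-3.3

Distance in frame 1: 7.8. Distance in frame 2: 4.5.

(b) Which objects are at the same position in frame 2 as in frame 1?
the brown pentagon, the blue star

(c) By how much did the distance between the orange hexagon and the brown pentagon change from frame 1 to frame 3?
-2.7

Distance in frame 1: 11.4. Distance in frame 3: 8.7.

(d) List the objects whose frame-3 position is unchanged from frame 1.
the brown pentagon, the blue star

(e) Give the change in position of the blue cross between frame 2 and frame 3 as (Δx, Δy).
(6.3, 1.4)

The blue cross was at (4.7, 7.1) in frame 2 and (11.0, 8.5) in frame 3.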